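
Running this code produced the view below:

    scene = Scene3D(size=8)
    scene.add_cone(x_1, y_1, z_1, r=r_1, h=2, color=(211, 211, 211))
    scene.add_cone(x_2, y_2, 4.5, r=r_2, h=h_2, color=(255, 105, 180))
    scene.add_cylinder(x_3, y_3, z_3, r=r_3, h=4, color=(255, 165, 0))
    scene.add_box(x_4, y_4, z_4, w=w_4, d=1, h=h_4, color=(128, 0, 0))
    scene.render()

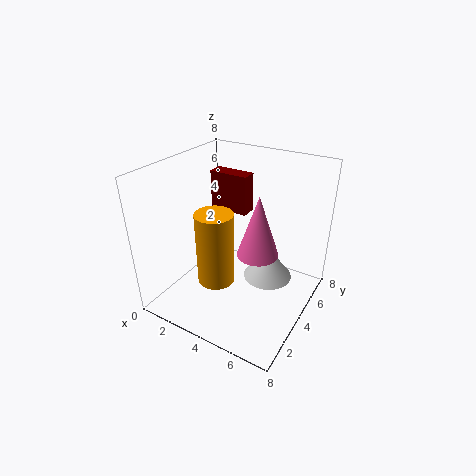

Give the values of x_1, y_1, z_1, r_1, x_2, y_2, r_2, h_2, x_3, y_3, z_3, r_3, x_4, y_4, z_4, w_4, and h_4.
x_1 = 5, y_1 = 6, z_1 = 0.5, r_1 = 1.5, x_2 = 6, y_2 = 2.5, r_2 = 1, h_2 = 3, x_3 = 3.5, y_3 = 2.5, z_3 = 2, r_3 = 1, x_4 = 0.5, y_4 = 6.5, z_4 = 4, w_4 = 2.5, h_4 = 2.5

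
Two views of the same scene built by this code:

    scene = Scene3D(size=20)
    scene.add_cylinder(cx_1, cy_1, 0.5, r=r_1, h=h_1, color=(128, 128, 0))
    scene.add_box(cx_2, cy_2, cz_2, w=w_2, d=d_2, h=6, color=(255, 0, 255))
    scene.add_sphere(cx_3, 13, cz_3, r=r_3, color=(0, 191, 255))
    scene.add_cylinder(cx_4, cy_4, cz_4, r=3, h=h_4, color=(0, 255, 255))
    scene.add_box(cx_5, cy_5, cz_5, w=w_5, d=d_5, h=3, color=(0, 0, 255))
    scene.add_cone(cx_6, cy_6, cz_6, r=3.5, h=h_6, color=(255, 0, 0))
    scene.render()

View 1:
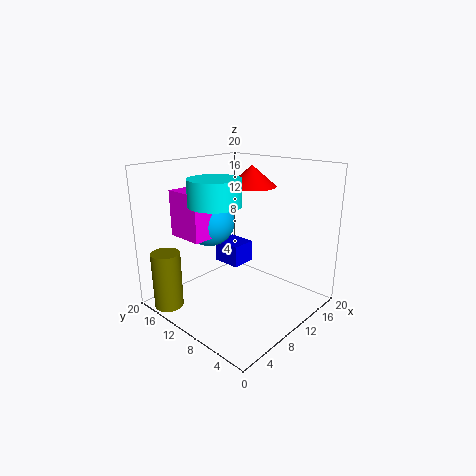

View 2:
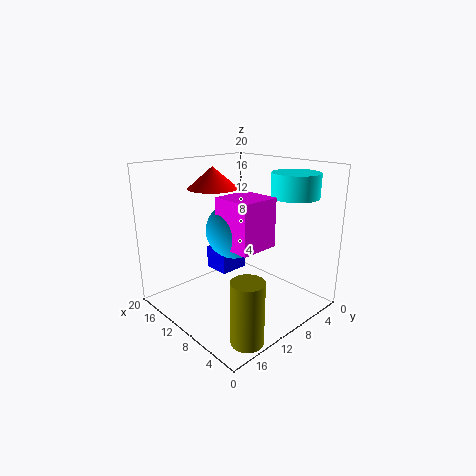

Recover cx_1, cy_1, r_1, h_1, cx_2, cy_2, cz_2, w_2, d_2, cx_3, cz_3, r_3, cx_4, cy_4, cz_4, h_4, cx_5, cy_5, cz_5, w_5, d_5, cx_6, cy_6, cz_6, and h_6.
cx_1 = 2
cy_1 = 16
r_1 = 2
h_1 = 8
cx_2 = 3
cy_2 = 10.5
cz_2 = 11
w_2 = 5
d_2 = 5
cx_3 = 7.5
cz_3 = 12.5
r_3 = 3.5
cx_4 = 3
cy_4 = 7
cz_4 = 16.5
h_4 = 3
cx_5 = 9
cy_5 = 9.5
cz_5 = 6
w_5 = 3.5
d_5 = 4
cx_6 = 14
cy_6 = 11
cz_6 = 16.5
h_6 = 3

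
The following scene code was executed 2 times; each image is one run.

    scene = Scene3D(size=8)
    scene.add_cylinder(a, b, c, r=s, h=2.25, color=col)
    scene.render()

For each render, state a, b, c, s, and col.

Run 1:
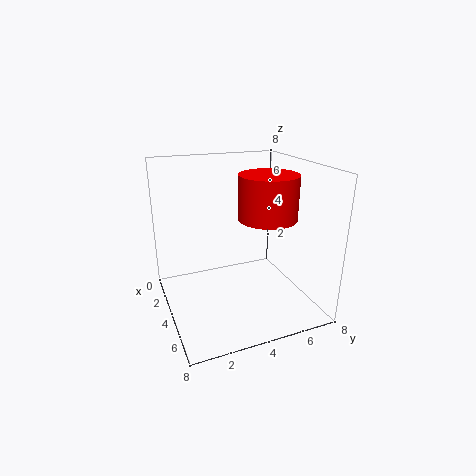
a = 5.5, b = 5, c = 5.5, s = 1.5, col = 'red'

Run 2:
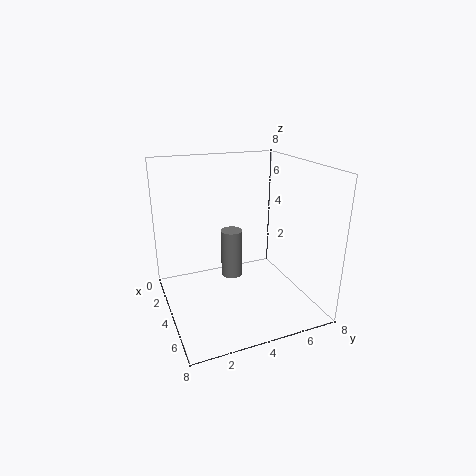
a = 6.25, b = 2.75, c = 3.25, s = 0.5, col = 'gray'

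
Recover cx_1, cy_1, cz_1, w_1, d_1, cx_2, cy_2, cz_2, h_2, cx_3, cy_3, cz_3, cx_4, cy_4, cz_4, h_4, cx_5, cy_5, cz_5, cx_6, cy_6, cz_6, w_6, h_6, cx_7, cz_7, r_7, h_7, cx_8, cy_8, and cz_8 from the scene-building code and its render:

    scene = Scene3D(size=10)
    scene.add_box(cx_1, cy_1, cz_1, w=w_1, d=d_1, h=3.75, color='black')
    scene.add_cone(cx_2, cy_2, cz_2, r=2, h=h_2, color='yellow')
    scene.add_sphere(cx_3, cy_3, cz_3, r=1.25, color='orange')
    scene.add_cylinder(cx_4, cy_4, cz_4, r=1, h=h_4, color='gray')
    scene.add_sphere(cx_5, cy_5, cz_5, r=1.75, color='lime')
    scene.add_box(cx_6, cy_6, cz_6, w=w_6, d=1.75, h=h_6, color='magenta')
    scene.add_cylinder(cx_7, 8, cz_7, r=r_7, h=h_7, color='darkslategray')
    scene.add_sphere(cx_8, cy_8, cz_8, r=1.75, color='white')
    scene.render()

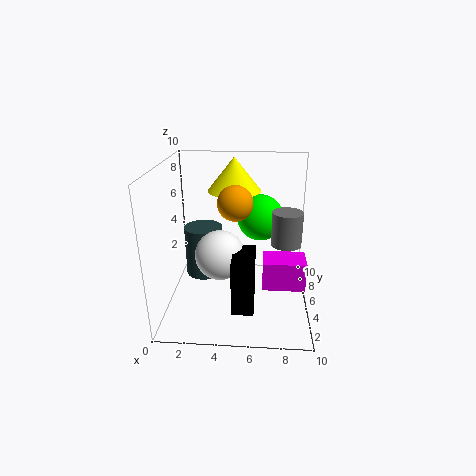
cx_1 = 4.75; cy_1 = 2; cz_1 = 0.75; w_1 = 1.5; d_1 = 3; cx_2 = 4.5; cy_2 = 8; cz_2 = 7.5; h_2 = 2.5; cx_3 = 4.75; cy_3 = 5.75; cz_3 = 7.25; cx_4 = 8.25; cy_4 = 4.25; cz_4 = 5; h_4 = 2.25; cx_5 = 6.5; cy_5 = 7.75; cz_5 = 5.5; cx_6 = 6.75; cy_6 = 1; cz_6 = 3.5; w_6 = 2.5; h_6 = 1.75; cx_7 = 2; cz_7 = 0.5; r_7 = 1.5; h_7 = 4; cx_8 = 3.75; cy_8 = 4.75; cz_8 = 3.75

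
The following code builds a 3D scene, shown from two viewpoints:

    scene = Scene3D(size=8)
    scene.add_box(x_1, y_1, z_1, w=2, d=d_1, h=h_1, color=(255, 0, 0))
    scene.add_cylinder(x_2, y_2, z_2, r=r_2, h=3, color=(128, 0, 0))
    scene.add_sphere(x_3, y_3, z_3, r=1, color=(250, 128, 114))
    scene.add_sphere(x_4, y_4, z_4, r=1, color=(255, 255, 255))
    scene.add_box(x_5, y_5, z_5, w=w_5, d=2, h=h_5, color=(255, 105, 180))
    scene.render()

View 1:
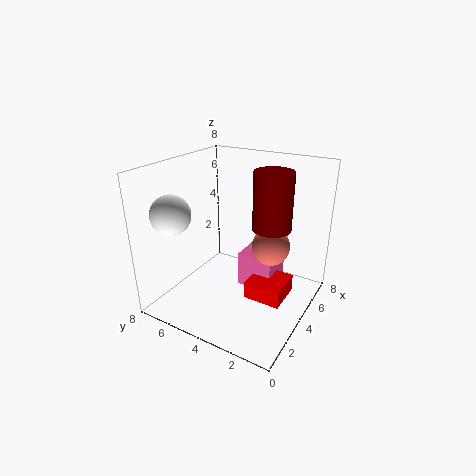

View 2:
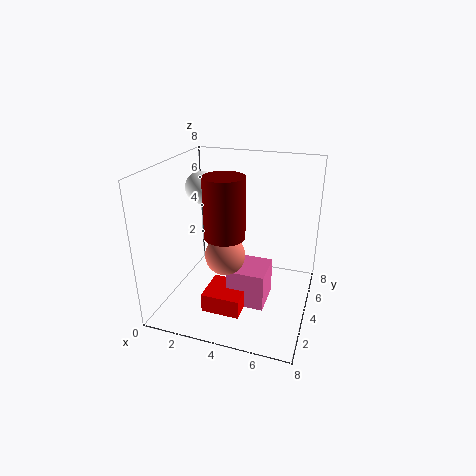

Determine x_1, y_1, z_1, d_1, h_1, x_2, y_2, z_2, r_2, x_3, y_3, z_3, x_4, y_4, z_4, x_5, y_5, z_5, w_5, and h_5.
x_1 = 3
y_1 = 1
z_1 = 1
d_1 = 2
h_1 = 1
x_2 = 4
y_2 = 2
z_2 = 5
r_2 = 1
x_3 = 4
y_3 = 2
z_3 = 4
x_4 = 1
y_4 = 6
z_4 = 6
x_5 = 4
y_5 = 2
z_5 = 1
w_5 = 2
h_5 = 2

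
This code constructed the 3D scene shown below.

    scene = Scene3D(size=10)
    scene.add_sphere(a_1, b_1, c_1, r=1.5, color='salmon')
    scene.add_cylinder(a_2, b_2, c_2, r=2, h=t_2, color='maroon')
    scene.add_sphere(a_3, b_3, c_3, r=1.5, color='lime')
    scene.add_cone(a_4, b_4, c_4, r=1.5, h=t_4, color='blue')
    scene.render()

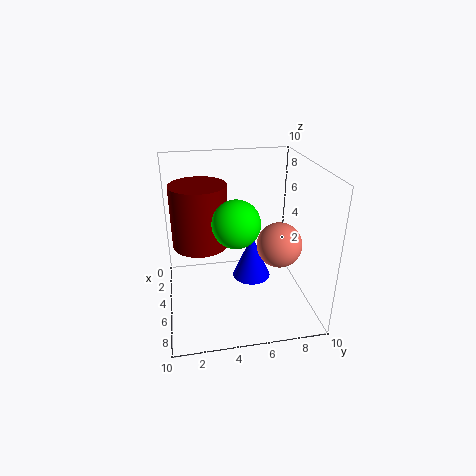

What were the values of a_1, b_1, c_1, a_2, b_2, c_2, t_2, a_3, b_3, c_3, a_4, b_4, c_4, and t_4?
a_1 = 6.5
b_1 = 7.5
c_1 = 5
a_2 = 3.5
b_2 = 2.5
c_2 = 4
t_2 = 4.5
a_3 = 7
b_3 = 4.5
c_3 = 7
a_4 = 3
b_4 = 6.5
c_4 = 0.5
t_4 = 3.5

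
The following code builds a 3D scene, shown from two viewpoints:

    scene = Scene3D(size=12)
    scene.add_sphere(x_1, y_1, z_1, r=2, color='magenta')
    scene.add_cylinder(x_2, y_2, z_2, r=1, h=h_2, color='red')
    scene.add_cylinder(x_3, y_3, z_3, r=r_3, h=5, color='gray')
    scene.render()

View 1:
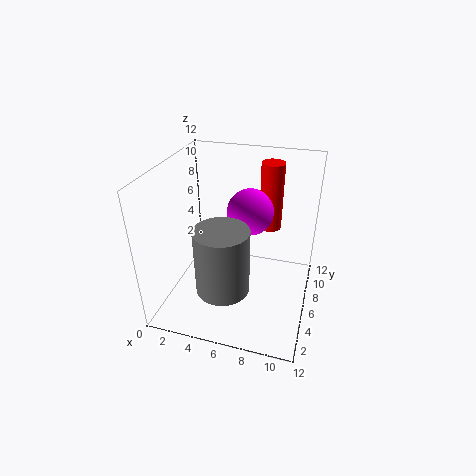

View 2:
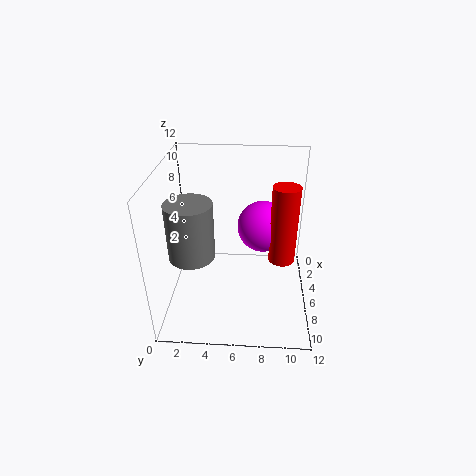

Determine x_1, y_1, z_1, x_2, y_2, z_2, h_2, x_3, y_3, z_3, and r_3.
x_1 = 6.5
y_1 = 8
z_1 = 7.5
x_2 = 8
y_2 = 9.5
z_2 = 5.5
h_2 = 6
x_3 = 6
y_3 = 2
z_3 = 4
r_3 = 2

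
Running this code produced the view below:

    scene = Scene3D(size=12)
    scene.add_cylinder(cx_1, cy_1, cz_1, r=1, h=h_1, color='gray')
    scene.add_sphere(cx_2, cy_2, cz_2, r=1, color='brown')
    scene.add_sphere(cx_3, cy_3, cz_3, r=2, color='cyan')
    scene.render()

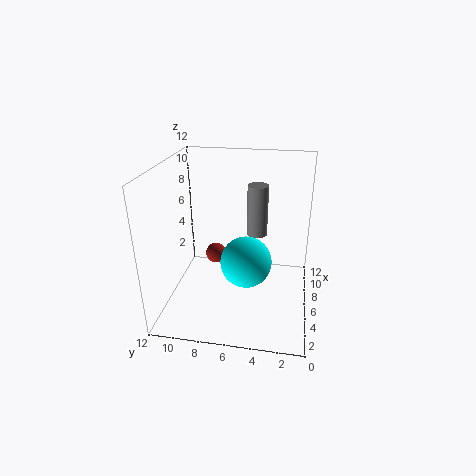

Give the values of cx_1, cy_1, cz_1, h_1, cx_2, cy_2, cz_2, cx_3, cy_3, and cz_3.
cx_1 = 11; cy_1 = 5; cz_1 = 4; h_1 = 5; cx_2 = 10; cy_2 = 9; cz_2 = 2; cx_3 = 4; cy_3 = 5; cz_3 = 5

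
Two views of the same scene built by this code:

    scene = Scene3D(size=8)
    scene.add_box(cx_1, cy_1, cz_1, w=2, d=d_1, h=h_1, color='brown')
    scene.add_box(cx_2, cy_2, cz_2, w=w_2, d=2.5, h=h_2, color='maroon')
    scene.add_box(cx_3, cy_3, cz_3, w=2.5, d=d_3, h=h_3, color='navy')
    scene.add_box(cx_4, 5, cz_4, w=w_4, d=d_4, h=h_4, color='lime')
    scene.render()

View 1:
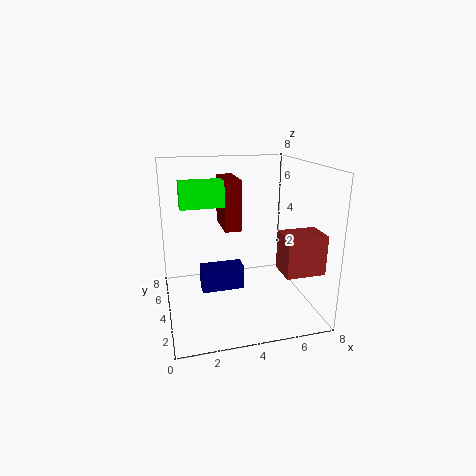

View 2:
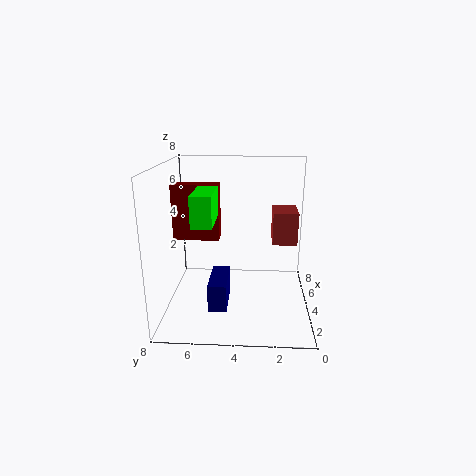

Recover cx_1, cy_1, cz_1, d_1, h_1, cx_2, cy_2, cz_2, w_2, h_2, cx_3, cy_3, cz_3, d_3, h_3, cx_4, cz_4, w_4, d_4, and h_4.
cx_1 = 5.5, cy_1 = 0.5, cz_1 = 3, d_1 = 1.5, h_1 = 2, cx_2 = 3.5, cy_2 = 5, cz_2 = 4, w_2 = 1, h_2 = 3, cx_3 = 2, cy_3 = 4.5, cz_3 = 0.5, d_3 = 1, h_3 = 1.5, cx_4 = 1, cz_4 = 5.5, w_4 = 2.5, d_4 = 1, h_4 = 1.5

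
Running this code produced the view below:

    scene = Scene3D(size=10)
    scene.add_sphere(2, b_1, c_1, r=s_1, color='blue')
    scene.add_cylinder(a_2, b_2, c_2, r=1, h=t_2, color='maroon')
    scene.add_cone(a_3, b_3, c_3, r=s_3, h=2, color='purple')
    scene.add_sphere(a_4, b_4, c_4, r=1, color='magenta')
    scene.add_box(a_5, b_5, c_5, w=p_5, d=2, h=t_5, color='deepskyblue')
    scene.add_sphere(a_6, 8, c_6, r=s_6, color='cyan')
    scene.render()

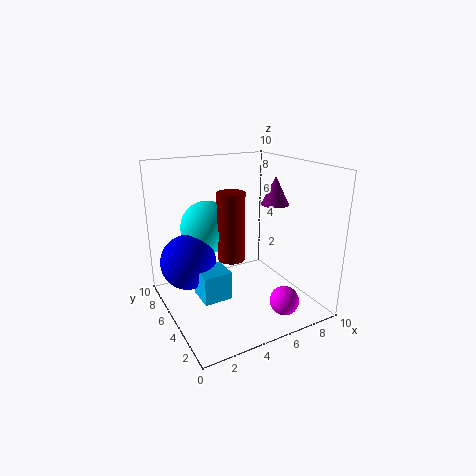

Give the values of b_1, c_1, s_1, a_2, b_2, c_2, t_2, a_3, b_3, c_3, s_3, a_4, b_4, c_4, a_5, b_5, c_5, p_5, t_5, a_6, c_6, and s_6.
b_1 = 7, c_1 = 3, s_1 = 2, a_2 = 5, b_2 = 6, c_2 = 3, t_2 = 5, a_3 = 8, b_3 = 5, c_3 = 7, s_3 = 1, a_4 = 7, b_4 = 2, c_4 = 1, a_5 = 2, b_5 = 4, c_5 = 1, p_5 = 2, t_5 = 2, a_6 = 4, c_6 = 5, s_6 = 2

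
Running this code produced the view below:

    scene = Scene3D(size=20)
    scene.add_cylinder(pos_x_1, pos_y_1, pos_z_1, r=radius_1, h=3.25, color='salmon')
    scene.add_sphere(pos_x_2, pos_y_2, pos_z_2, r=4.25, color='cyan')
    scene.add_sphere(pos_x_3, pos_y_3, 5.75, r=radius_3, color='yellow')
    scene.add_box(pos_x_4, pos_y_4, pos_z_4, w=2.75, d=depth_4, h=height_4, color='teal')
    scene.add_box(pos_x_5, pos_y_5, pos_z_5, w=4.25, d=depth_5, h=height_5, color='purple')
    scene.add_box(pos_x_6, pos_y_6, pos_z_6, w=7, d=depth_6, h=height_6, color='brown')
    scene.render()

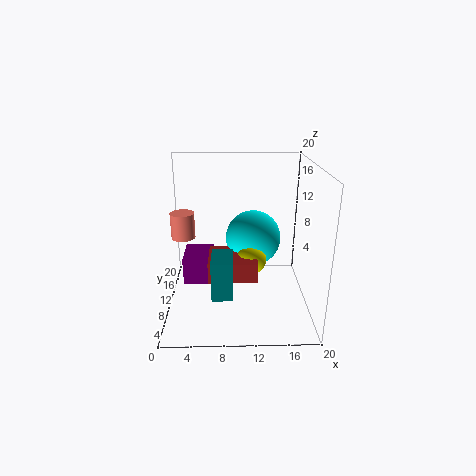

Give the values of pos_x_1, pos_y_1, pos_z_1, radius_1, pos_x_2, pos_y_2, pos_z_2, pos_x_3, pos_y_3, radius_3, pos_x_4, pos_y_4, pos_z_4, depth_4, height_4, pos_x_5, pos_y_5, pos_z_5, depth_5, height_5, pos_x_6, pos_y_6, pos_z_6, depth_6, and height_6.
pos_x_1 = 3
pos_y_1 = 7
pos_z_1 = 11.5
radius_1 = 1.5
pos_x_2 = 12.5
pos_y_2 = 15.25
pos_z_2 = 7.75
pos_x_3 = 12
pos_y_3 = 11.75
radius_3 = 2.25
pos_x_4 = 6.5
pos_y_4 = 3.25
pos_z_4 = 4.25
depth_4 = 4.25
height_4 = 5.25
pos_x_5 = 2
pos_y_5 = 10.25
pos_z_5 = 2.5
depth_5 = 5.5
height_5 = 4
pos_x_6 = 5.75
pos_y_6 = 8.25
pos_z_6 = 3.75
depth_6 = 6.25
height_6 = 3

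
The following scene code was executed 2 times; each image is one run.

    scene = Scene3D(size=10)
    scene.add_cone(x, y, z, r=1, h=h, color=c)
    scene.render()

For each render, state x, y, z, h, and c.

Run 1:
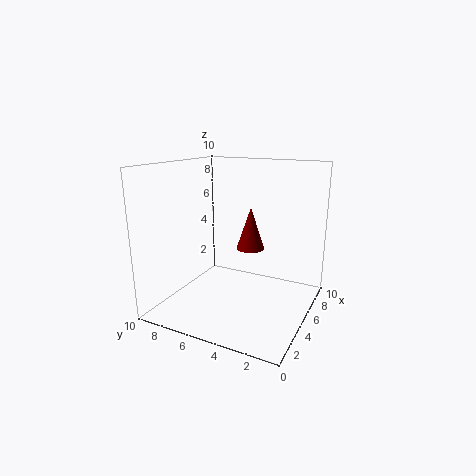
x = 6; y = 4.5; z = 4; h = 3; c = 'maroon'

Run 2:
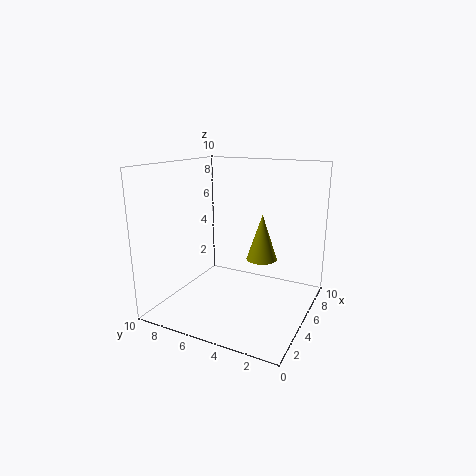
x = 4.5; y = 3; z = 4; h = 3; c = 'olive'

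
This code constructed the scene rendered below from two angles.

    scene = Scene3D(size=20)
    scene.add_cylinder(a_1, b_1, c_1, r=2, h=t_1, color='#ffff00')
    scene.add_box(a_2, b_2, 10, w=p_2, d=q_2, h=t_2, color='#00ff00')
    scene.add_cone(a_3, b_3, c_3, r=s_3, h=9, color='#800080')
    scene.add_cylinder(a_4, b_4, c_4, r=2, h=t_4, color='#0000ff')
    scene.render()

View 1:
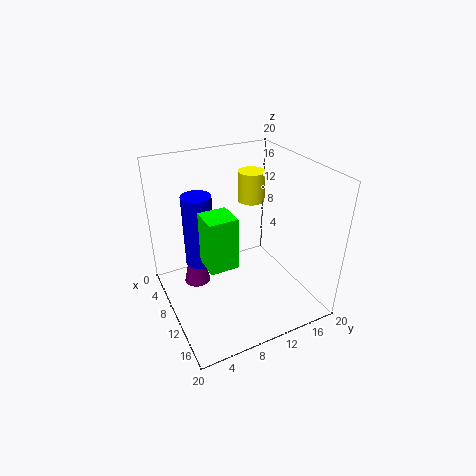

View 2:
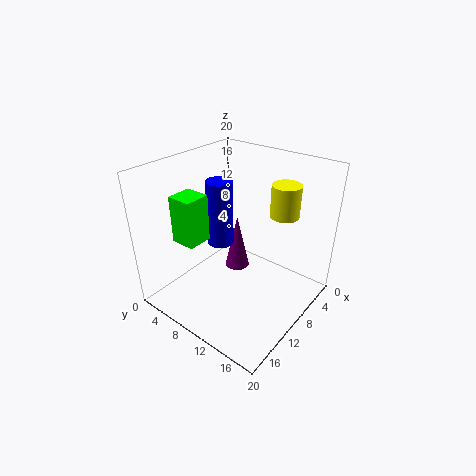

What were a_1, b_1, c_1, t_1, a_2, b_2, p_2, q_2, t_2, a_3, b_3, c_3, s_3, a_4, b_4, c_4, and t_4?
a_1 = 5.5; b_1 = 14.5; c_1 = 13; t_1 = 4.5; a_2 = 12.5; b_2 = 3.5; p_2 = 3.5; q_2 = 3.5; t_2 = 6.5; a_3 = 4.5; b_3 = 5.5; c_3 = 0.5; s_3 = 2; a_4 = 8; b_4 = 5; c_4 = 6.5; t_4 = 10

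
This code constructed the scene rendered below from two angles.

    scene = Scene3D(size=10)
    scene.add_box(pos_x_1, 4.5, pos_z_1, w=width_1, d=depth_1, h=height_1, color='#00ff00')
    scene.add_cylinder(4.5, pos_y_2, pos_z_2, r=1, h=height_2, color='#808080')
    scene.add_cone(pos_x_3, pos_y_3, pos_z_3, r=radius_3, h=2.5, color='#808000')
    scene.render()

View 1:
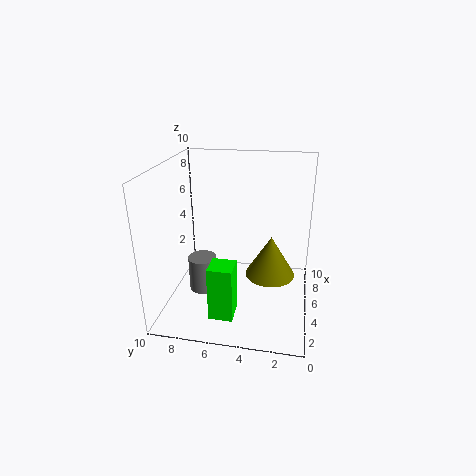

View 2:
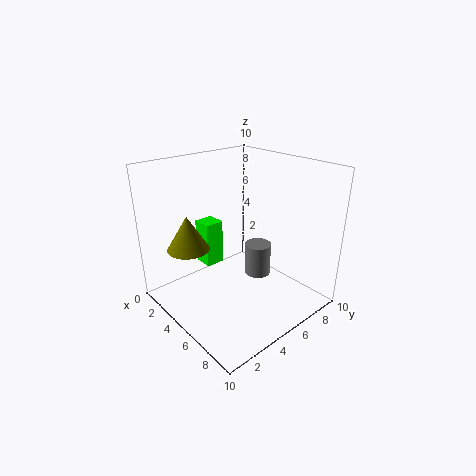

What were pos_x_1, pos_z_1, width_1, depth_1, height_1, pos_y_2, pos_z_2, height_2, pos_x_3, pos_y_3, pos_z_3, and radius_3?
pos_x_1 = 0.5; pos_z_1 = 1.5; width_1 = 1.5; depth_1 = 1.5; height_1 = 3.5; pos_y_2 = 7.5; pos_z_2 = 1; height_2 = 2.5; pos_x_3 = 2.5; pos_y_3 = 2.5; pos_z_3 = 4; radius_3 = 1.5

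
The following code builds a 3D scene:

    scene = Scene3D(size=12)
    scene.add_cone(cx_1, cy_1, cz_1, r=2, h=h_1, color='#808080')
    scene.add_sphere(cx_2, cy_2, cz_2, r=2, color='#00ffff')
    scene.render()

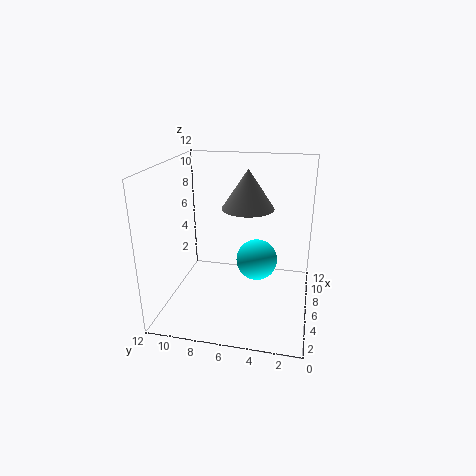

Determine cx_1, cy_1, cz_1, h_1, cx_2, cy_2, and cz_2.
cx_1 = 5
cy_1 = 5
cz_1 = 9
h_1 = 3
cx_2 = 10
cy_2 = 5
cz_2 = 2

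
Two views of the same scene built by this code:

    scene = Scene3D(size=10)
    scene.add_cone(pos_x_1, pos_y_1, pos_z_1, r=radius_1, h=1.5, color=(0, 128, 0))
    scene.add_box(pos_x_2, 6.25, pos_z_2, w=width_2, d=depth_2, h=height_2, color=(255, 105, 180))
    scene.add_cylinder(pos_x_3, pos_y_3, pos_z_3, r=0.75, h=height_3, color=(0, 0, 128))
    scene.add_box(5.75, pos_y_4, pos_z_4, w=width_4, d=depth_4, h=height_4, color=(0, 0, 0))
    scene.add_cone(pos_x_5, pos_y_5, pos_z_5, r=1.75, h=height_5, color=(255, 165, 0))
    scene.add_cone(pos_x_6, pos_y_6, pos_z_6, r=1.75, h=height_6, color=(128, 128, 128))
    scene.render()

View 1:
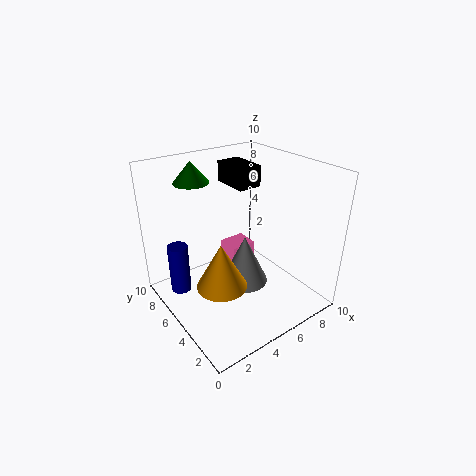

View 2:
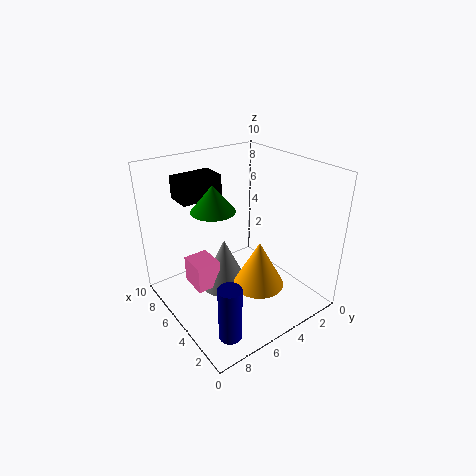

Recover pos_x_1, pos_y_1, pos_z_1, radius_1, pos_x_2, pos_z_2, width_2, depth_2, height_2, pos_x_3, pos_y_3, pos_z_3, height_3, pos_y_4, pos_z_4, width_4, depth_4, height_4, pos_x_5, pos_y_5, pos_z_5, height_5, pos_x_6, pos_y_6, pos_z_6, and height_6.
pos_x_1 = 3.25; pos_y_1 = 8; pos_z_1 = 8.5; radius_1 = 1.25; pos_x_2 = 5.5; pos_z_2 = 1.25; width_2 = 2; depth_2 = 1.75; height_2 = 2; pos_x_3 = 1.75; pos_y_3 = 8; pos_z_3 = 0.25; height_3 = 3.75; pos_y_4 = 5.75; pos_z_4 = 8; width_4 = 1.75; depth_4 = 2.75; height_4 = 1.5; pos_x_5 = 3.25; pos_y_5 = 4.5; pos_z_5 = 2; height_5 = 3.25; pos_x_6 = 6; pos_y_6 = 5.5; pos_z_6 = 0.75; height_6 = 3.75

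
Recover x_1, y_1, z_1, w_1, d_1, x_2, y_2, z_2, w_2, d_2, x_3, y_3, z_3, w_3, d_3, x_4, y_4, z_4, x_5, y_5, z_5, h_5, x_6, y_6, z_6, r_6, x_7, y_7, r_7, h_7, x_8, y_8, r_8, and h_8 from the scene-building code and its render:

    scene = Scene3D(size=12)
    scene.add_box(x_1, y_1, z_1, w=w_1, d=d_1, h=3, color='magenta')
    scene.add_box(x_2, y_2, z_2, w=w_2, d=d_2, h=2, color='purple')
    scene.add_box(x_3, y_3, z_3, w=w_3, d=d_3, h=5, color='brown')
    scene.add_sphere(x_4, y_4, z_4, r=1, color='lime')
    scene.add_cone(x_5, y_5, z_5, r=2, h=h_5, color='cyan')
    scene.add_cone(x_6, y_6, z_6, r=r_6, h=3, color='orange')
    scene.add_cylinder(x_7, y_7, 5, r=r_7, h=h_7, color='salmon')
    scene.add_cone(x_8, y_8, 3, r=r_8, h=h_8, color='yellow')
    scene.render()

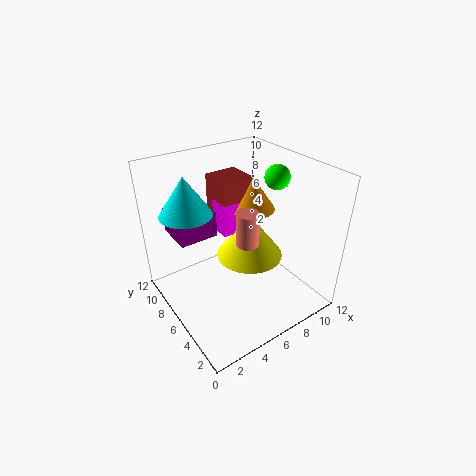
x_1 = 6, y_1 = 8, z_1 = 5, w_1 = 3, d_1 = 2, x_2 = 1, y_2 = 6, z_2 = 7, w_2 = 3, d_2 = 3, x_3 = 6, y_3 = 8, z_3 = 5, w_3 = 3, d_3 = 3, x_4 = 9, y_4 = 5, z_4 = 11, x_5 = 2, y_5 = 7, z_5 = 9, h_5 = 3, x_6 = 9, y_6 = 8, z_6 = 7, r_6 = 2, x_7 = 7, y_7 = 6, r_7 = 1, h_7 = 3, x_8 = 8, y_8 = 7, r_8 = 3, h_8 = 4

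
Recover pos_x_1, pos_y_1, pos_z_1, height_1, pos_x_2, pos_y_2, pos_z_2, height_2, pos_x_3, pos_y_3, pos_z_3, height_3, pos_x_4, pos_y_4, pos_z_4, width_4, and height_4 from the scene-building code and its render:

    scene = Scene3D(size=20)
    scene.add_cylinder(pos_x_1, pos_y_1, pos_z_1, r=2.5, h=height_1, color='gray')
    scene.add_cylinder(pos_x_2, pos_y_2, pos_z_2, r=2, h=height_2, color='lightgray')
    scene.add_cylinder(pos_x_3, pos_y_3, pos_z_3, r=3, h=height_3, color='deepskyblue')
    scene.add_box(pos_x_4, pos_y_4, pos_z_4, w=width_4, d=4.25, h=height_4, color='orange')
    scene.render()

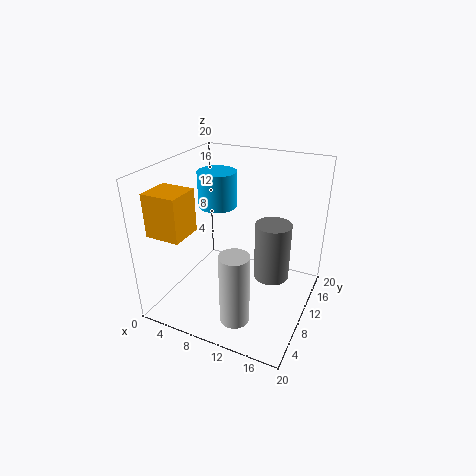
pos_x_1 = 14.5, pos_y_1 = 11.75, pos_z_1 = 4, height_1 = 8.25, pos_x_2 = 12, pos_y_2 = 4.75, pos_z_2 = 0.5, height_2 = 10, pos_x_3 = 4, pos_y_3 = 15.25, pos_z_3 = 11.75, height_3 = 5.5, pos_x_4 = 2, pos_y_4 = 1, pos_z_4 = 12.75, width_4 = 4.5, height_4 = 5.5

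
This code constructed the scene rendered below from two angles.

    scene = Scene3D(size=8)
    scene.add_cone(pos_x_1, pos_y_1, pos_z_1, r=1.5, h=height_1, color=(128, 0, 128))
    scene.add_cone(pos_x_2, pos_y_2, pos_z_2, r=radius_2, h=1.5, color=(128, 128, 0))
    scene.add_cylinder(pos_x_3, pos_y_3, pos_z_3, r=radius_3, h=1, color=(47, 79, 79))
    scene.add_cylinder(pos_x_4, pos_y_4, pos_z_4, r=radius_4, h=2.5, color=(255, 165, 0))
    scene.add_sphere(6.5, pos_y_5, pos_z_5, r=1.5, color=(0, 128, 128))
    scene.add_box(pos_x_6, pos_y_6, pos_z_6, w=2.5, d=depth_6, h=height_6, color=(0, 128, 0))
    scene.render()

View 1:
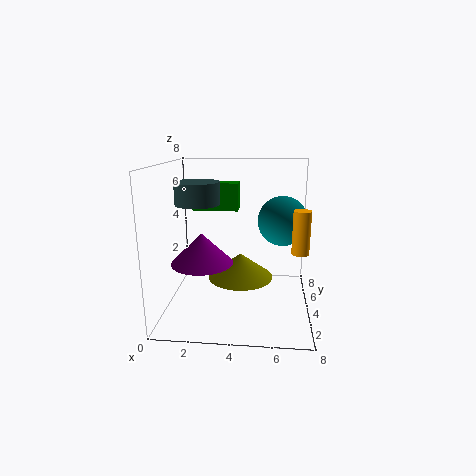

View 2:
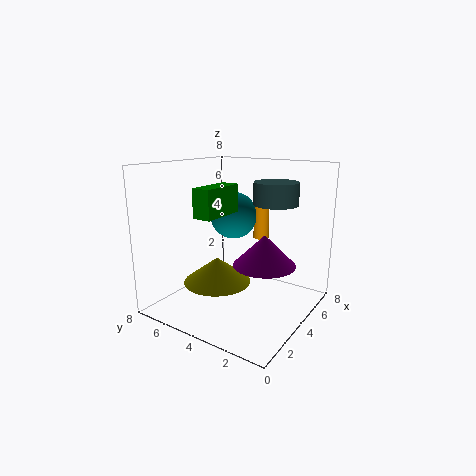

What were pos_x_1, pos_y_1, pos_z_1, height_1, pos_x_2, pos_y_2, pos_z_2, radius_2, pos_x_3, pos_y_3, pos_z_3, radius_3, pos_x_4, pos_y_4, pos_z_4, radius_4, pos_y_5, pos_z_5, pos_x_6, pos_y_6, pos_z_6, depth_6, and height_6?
pos_x_1 = 2.5
pos_y_1 = 1.5
pos_z_1 = 3.5
height_1 = 1.5
pos_x_2 = 4
pos_y_2 = 5.5
pos_z_2 = 1
radius_2 = 2
pos_x_3 = 2.5
pos_y_3 = 1
pos_z_3 = 6.5
radius_3 = 1
pos_x_4 = 7.5
pos_y_4 = 4.5
pos_z_4 = 3
radius_4 = 0.5
pos_y_5 = 6
pos_z_5 = 4.5
pos_x_6 = 1.5
pos_y_6 = 4
pos_z_6 = 5.5
depth_6 = 1
height_6 = 1.5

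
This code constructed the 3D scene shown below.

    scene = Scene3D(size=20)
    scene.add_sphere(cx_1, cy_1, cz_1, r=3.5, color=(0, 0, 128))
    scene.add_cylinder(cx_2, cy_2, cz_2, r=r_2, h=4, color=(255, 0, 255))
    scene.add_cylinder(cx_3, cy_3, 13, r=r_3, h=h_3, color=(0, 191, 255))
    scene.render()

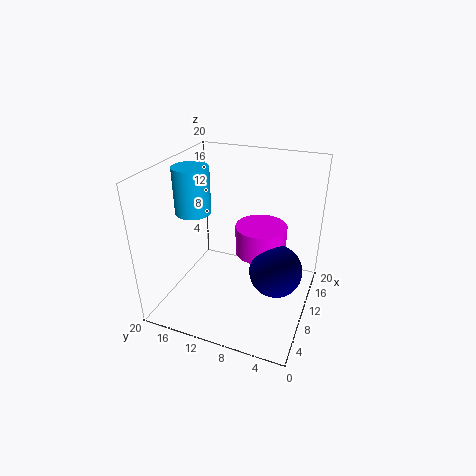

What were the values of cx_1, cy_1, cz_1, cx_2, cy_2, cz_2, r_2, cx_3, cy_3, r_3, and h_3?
cx_1 = 8.5; cy_1 = 4; cz_1 = 7; cx_2 = 11; cy_2 = 7; cz_2 = 8; r_2 = 3.5; cx_3 = 9.5; cy_3 = 16.5; r_3 = 2.5; h_3 = 6.5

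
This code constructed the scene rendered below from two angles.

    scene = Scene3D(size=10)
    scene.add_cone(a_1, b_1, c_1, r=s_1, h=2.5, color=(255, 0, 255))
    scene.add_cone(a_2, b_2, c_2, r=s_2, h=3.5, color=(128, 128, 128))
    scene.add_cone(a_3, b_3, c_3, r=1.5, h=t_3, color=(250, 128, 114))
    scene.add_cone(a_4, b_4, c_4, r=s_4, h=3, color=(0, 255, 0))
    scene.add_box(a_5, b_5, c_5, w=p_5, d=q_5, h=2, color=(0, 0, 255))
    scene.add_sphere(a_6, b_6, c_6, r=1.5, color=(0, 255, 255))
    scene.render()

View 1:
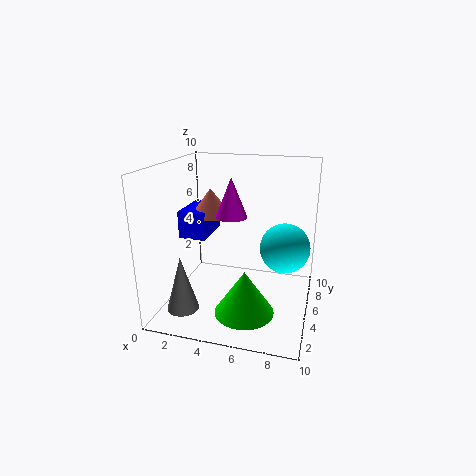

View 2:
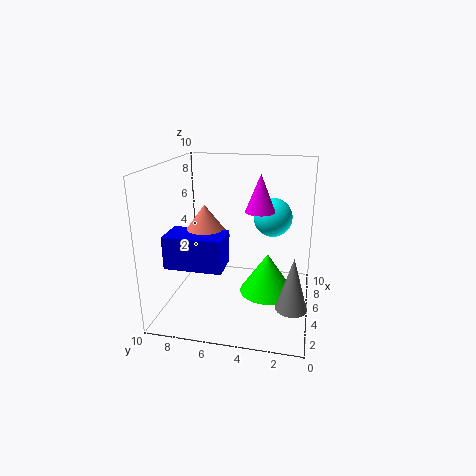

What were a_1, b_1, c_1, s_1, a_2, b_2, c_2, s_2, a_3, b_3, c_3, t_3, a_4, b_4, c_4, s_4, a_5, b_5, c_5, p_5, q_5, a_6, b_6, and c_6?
a_1 = 5
b_1 = 3.5
c_1 = 7
s_1 = 1
a_2 = 2.5
b_2 = 1
c_2 = 1.5
s_2 = 1
a_3 = 2.5
b_3 = 6.5
c_3 = 6
t_3 = 2
a_4 = 6
b_4 = 3
c_4 = 0.5
s_4 = 2
a_5 = 0.5
b_5 = 5
c_5 = 4.5
p_5 = 2
q_5 = 3.5
a_6 = 8.5
b_6 = 3
c_6 = 5.5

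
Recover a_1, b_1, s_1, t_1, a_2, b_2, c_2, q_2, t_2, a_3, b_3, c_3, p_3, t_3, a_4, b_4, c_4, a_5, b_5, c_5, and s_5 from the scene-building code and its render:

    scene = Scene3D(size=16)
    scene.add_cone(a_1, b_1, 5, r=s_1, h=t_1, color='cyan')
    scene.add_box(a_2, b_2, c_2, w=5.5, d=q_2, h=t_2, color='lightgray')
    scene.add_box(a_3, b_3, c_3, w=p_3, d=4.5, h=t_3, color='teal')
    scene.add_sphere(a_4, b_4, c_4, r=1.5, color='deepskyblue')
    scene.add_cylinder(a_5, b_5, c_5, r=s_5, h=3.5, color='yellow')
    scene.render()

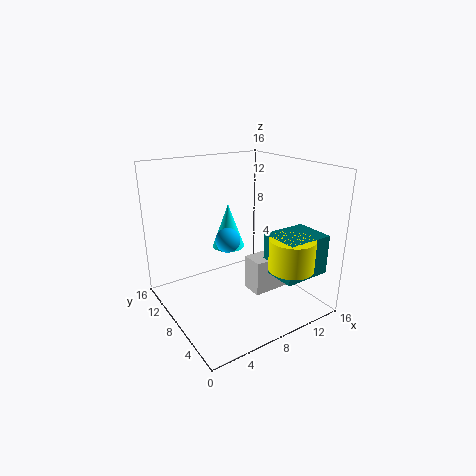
a_1 = 9.5, b_1 = 12.5, s_1 = 2, t_1 = 5.5, a_2 = 9, b_2 = 5.5, c_2 = 1.5, q_2 = 2.5, t_2 = 4, a_3 = 10.5, b_3 = 2, c_3 = 4, p_3 = 5.5, t_3 = 4.5, a_4 = 8.5, b_4 = 11, c_4 = 6.5, a_5 = 12, b_5 = 3.5, c_5 = 5, s_5 = 2.5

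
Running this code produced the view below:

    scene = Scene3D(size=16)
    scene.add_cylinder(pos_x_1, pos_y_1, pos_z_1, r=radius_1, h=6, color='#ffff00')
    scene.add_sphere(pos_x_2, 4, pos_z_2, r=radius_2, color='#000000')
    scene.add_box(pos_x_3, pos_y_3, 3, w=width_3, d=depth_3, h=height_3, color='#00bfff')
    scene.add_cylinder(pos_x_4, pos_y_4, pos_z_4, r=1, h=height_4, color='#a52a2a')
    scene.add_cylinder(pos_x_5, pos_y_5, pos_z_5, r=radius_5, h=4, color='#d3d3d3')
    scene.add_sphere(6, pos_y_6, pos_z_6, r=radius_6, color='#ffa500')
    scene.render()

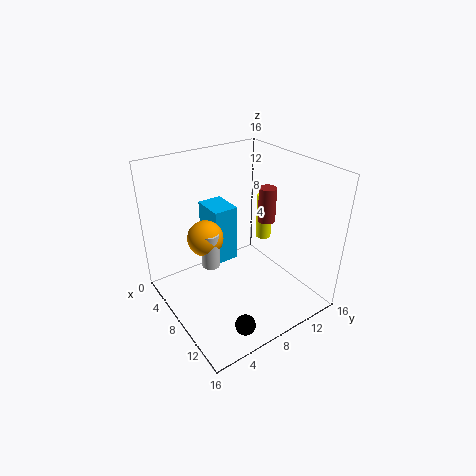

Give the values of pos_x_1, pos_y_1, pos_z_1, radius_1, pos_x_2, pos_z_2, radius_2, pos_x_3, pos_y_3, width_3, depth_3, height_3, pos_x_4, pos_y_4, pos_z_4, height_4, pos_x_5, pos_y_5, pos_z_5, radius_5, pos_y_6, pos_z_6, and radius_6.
pos_x_1 = 4, pos_y_1 = 15, pos_z_1 = 4, radius_1 = 1, pos_x_2 = 15, pos_z_2 = 3, radius_2 = 1, pos_x_3 = 1, pos_y_3 = 7, width_3 = 4, depth_3 = 3, height_3 = 7, pos_x_4 = 8, pos_y_4 = 12, pos_z_4 = 9, height_4 = 4, pos_x_5 = 7, pos_y_5 = 5, pos_z_5 = 5, radius_5 = 1, pos_y_6 = 5, pos_z_6 = 8, radius_6 = 2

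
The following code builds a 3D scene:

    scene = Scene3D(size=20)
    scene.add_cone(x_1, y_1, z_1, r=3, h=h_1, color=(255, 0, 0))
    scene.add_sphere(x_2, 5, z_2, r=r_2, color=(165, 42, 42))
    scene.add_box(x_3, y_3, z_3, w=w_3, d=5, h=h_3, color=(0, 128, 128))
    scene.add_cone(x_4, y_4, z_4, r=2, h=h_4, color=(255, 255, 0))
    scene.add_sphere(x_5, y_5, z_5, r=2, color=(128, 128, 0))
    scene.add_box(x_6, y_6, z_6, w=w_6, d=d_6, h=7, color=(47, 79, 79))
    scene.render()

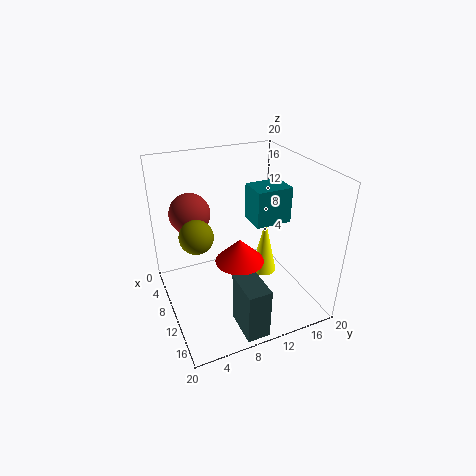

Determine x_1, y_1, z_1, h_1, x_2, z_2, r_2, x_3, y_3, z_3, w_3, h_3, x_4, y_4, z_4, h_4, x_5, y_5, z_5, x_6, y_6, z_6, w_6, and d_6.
x_1 = 15; y_1 = 8; z_1 = 10; h_1 = 3; x_2 = 4; z_2 = 12; r_2 = 3; x_3 = 8; y_3 = 12; z_3 = 12; w_3 = 4; h_3 = 5; x_4 = 7; y_4 = 16; z_4 = 1; h_4 = 9; x_5 = 14; y_5 = 3; z_5 = 14; x_6 = 15; y_6 = 7; z_6 = 1; w_6 = 5; d_6 = 3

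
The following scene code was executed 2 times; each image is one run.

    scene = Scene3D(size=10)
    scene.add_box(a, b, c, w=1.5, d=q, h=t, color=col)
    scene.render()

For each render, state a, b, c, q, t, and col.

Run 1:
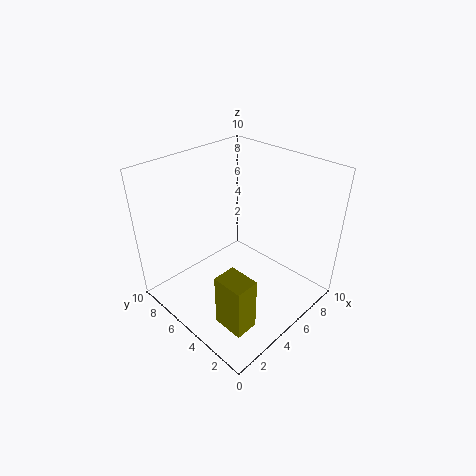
a = 1
b = 1
c = 1.5
q = 2
t = 3.5
col = 'olive'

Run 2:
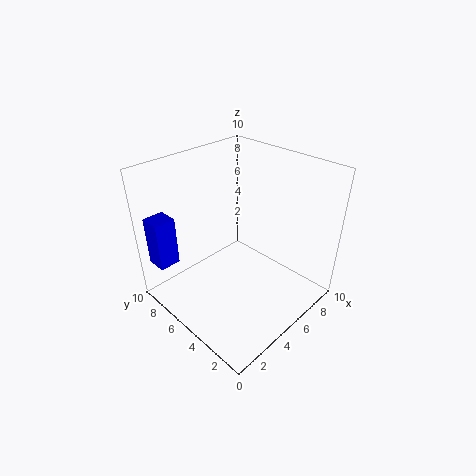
a = 0.5
b = 8
c = 3
q = 1.5
t = 3.5
col = 'blue'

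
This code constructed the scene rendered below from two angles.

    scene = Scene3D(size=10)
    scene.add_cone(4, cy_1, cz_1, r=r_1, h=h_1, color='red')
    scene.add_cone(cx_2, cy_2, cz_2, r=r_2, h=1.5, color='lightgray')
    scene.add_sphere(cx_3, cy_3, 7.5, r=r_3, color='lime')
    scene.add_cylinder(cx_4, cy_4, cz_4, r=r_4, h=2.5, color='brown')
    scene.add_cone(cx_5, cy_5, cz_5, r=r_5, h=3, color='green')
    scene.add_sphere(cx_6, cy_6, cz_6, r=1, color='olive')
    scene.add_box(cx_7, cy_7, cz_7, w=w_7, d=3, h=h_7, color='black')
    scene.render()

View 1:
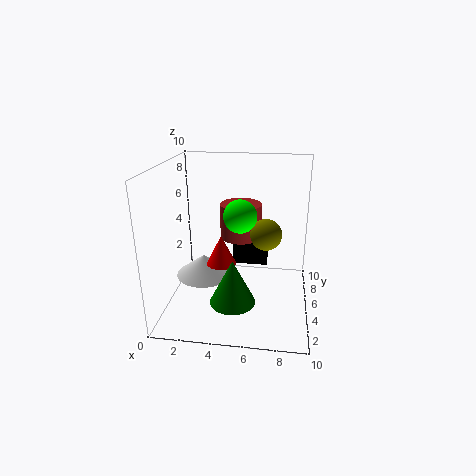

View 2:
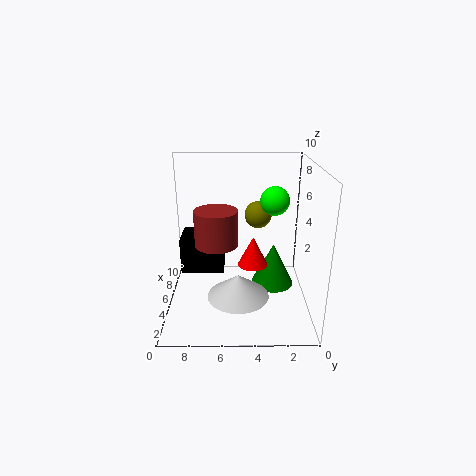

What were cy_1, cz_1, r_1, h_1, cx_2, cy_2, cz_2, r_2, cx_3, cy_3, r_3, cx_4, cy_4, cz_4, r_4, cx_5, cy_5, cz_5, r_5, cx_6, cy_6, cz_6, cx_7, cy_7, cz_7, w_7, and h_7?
cy_1 = 4
cz_1 = 3.5
r_1 = 1
h_1 = 2
cx_2 = 2.5
cy_2 = 5
cz_2 = 2
r_2 = 2
cx_3 = 5.5
cy_3 = 2.5
r_3 = 1
cx_4 = 5
cy_4 = 6.5
cz_4 = 4.5
r_4 = 1.5
cx_5 = 5
cy_5 = 2.5
cz_5 = 1.5
r_5 = 1.5
cx_6 = 7
cy_6 = 3.5
cz_6 = 6
cx_7 = 4.5
cy_7 = 6
cz_7 = 2.5
w_7 = 2.5
h_7 = 2.5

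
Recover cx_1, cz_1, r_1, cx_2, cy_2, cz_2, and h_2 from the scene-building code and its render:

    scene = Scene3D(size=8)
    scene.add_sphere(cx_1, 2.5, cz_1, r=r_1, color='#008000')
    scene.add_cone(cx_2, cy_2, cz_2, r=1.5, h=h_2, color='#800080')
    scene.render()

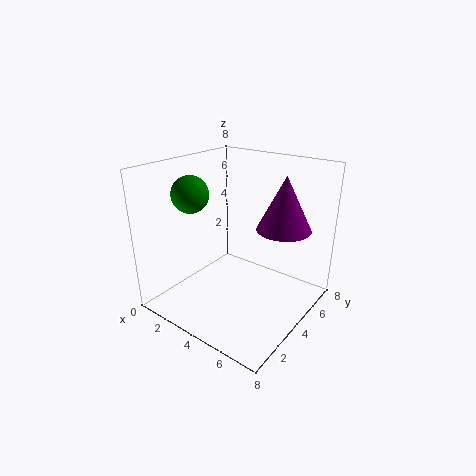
cx_1 = 2, cz_1 = 6.5, r_1 = 1, cx_2 = 6, cy_2 = 5.5, cz_2 = 4.5, h_2 = 3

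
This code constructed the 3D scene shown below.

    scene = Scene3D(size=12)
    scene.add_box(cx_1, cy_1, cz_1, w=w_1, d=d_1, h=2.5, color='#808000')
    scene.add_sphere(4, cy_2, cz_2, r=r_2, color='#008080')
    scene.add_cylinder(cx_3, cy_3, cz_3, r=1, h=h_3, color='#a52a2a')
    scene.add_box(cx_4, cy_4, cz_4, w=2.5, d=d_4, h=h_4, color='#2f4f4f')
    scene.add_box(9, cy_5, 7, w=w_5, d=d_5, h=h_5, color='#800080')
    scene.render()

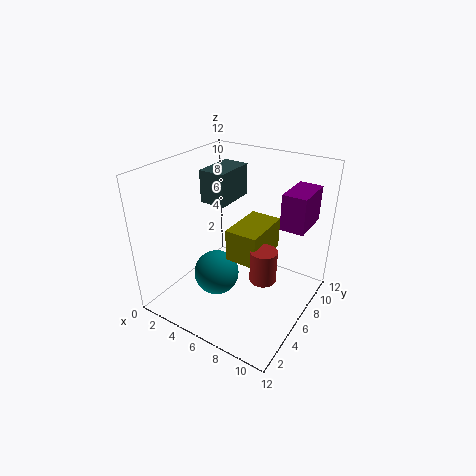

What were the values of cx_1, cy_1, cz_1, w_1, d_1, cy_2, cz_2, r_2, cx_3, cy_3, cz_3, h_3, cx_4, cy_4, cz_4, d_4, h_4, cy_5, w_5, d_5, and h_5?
cx_1 = 6.5
cy_1 = 3.5
cz_1 = 5.5
w_1 = 2.5
d_1 = 4
cy_2 = 5.5
cz_2 = 2
r_2 = 2
cx_3 = 9.5
cy_3 = 4
cz_3 = 4.5
h_3 = 2.5
cx_4 = 1
cy_4 = 7.5
cz_4 = 7.5
d_4 = 4
h_4 = 3
cy_5 = 7.5
w_5 = 2
d_5 = 3.5
h_5 = 3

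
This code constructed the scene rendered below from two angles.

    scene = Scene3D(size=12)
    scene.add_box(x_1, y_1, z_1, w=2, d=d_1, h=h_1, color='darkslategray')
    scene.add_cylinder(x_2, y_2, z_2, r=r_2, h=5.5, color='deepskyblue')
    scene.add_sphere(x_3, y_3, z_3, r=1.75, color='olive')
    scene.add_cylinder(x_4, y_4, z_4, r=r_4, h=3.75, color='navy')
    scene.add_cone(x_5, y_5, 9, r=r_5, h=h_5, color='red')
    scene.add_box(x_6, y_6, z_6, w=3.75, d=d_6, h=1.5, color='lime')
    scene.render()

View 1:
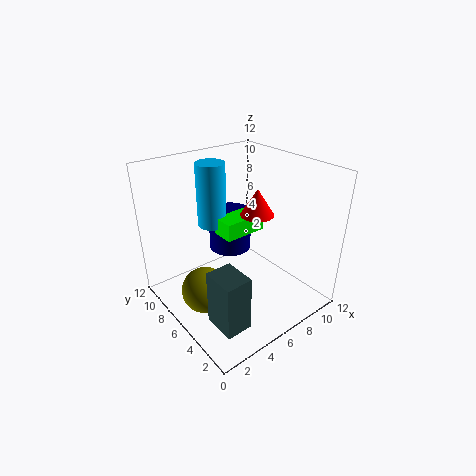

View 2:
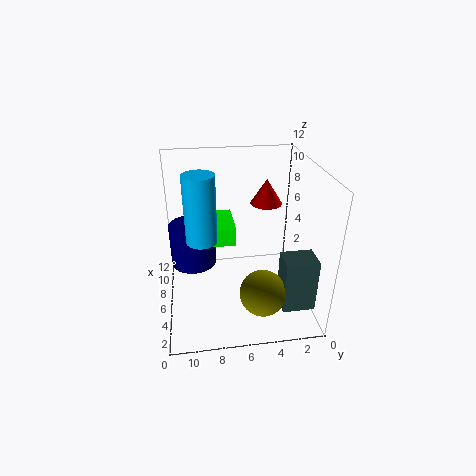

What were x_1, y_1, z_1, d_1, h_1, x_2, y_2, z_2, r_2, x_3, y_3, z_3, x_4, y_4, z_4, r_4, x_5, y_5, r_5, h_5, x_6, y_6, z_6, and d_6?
x_1 = 1
y_1 = 0.75
z_1 = 2
d_1 = 2.5
h_1 = 4.25
x_2 = 5.5
y_2 = 9
z_2 = 6.25
r_2 = 1.25
x_3 = 1.75
y_3 = 4.75
z_3 = 3.5
x_4 = 8
y_4 = 9.75
z_4 = 2.75
r_4 = 2
x_5 = 6
y_5 = 3.75
r_5 = 1.25
h_5 = 2
x_6 = 5.25
y_6 = 6.25
z_6 = 5.75
d_6 = 2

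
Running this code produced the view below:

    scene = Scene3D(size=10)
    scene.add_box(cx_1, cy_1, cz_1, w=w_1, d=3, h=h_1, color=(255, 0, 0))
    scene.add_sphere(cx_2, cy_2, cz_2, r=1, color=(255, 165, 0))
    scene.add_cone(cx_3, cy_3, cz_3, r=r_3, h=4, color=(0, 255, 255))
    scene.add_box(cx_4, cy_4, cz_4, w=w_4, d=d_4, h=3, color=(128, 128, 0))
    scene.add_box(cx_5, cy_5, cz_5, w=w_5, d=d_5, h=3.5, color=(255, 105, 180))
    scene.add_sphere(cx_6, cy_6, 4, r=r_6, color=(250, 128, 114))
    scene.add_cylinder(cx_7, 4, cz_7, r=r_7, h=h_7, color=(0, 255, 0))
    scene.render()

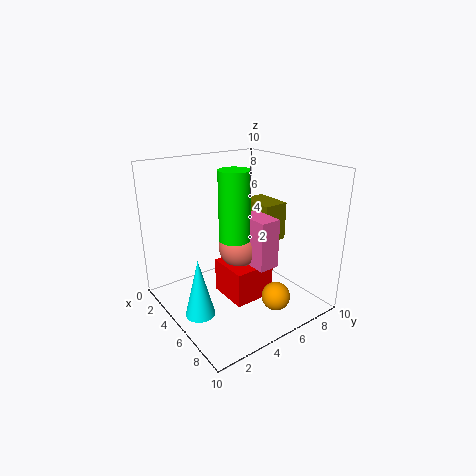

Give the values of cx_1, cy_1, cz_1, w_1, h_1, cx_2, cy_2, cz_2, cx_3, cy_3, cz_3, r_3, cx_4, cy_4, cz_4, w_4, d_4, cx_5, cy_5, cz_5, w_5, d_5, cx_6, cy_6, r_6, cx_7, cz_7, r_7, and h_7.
cx_1 = 3.5; cy_1 = 4; cz_1 = 0.5; w_1 = 3; h_1 = 2.5; cx_2 = 7.5; cy_2 = 6.5; cz_2 = 1; cx_3 = 5.5; cy_3 = 1.5; cz_3 = 0.5; r_3 = 1; cx_4 = 1.5; cy_4 = 8; cz_4 = 3.5; w_4 = 3; d_4 = 2; cx_5 = 4.5; cy_5 = 5.5; cz_5 = 3; w_5 = 2.5; d_5 = 1.5; cx_6 = 4.5; cy_6 = 5.5; r_6 = 1.5; cx_7 = 6; cz_7 = 5.5; r_7 = 1; h_7 = 4.5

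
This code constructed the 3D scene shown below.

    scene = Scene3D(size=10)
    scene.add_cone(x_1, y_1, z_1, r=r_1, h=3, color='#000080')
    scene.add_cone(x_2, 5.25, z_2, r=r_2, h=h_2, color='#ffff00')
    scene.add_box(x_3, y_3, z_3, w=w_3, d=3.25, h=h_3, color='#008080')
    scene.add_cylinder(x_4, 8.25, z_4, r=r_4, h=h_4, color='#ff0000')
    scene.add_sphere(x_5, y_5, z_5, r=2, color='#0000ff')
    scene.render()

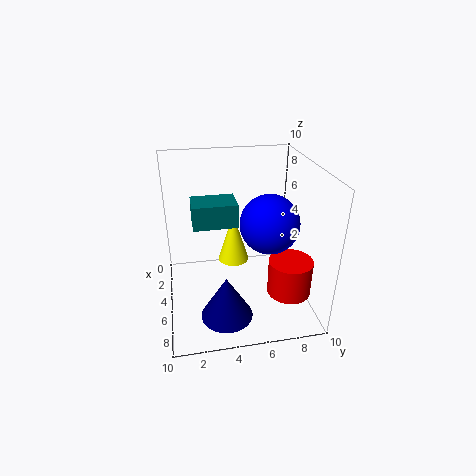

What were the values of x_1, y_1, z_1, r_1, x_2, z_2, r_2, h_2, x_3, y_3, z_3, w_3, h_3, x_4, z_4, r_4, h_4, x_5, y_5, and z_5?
x_1 = 7.5, y_1 = 3.75, z_1 = 0.5, r_1 = 1.75, x_2 = 1.75, z_2 = 1.25, r_2 = 1.25, h_2 = 4, x_3 = 1.75, y_3 = 2, z_3 = 5.25, w_3 = 2.25, h_3 = 1.75, x_4 = 7, z_4 = 1.5, r_4 = 1.5, h_4 = 2.5, x_5 = 5.75, y_5 = 7, z_5 = 6.25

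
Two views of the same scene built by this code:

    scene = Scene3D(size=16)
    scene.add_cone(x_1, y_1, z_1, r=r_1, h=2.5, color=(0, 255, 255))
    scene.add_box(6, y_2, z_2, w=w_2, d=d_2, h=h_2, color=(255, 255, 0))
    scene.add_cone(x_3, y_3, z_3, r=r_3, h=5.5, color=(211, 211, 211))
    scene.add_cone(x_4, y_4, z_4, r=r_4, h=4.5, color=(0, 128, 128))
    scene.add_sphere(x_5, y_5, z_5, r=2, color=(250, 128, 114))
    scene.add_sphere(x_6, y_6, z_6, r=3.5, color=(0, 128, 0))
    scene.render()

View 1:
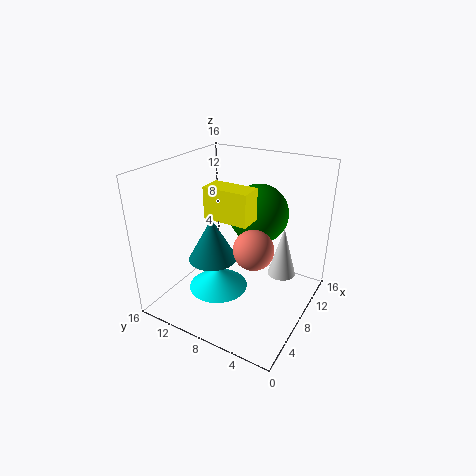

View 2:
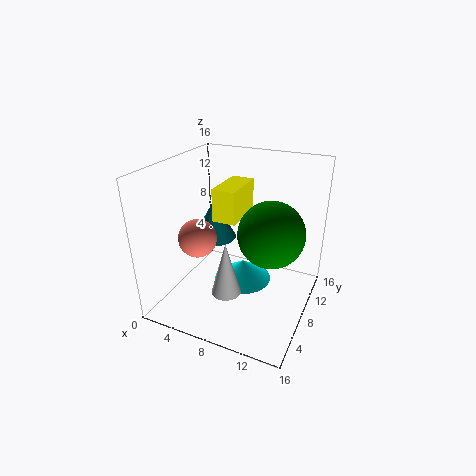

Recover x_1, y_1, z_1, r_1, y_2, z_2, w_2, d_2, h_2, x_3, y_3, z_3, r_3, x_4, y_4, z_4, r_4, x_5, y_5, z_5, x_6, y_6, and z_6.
x_1 = 7.5
y_1 = 10.5
z_1 = 1
r_1 = 3.5
y_2 = 6
z_2 = 10.5
w_2 = 2.5
d_2 = 5
h_2 = 3.5
x_3 = 9
y_3 = 3
z_3 = 4.5
r_3 = 1.5
x_4 = 4.5
y_4 = 9
z_4 = 7
r_4 = 2.5
x_5 = 5
y_5 = 4.5
z_5 = 9
x_6 = 12
y_6 = 7.5
z_6 = 9.5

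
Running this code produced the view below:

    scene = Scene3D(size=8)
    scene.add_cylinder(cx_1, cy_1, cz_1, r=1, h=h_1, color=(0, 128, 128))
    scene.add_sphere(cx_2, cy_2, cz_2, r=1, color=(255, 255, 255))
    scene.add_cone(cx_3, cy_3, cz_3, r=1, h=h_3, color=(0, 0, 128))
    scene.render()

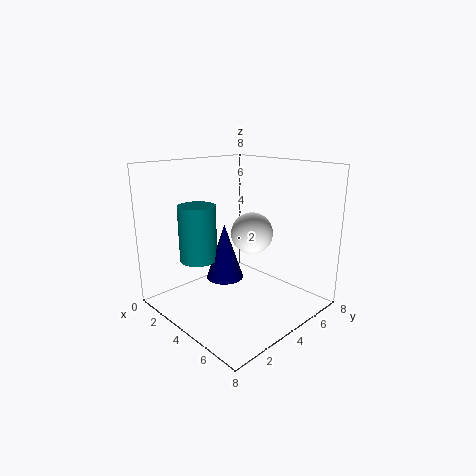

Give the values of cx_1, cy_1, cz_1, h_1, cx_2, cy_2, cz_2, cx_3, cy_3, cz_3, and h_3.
cx_1 = 3
cy_1 = 2
cz_1 = 3
h_1 = 3
cx_2 = 6
cy_2 = 3
cz_2 = 5
cx_3 = 4
cy_3 = 3
cz_3 = 2
h_3 = 3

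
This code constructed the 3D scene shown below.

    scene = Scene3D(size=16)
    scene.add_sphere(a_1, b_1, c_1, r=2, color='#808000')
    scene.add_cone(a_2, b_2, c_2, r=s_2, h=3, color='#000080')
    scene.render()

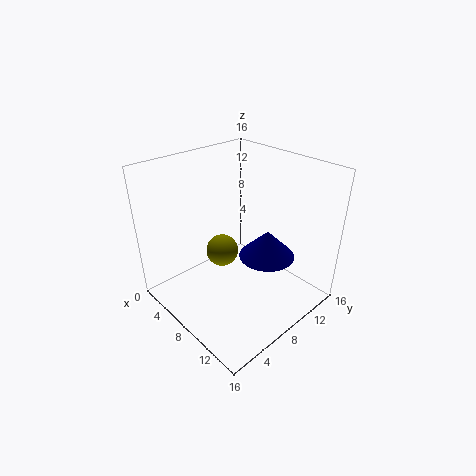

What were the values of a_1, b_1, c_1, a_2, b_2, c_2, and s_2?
a_1 = 4; b_1 = 9; c_1 = 4; a_2 = 11; b_2 = 9.5; c_2 = 6.5; s_2 = 3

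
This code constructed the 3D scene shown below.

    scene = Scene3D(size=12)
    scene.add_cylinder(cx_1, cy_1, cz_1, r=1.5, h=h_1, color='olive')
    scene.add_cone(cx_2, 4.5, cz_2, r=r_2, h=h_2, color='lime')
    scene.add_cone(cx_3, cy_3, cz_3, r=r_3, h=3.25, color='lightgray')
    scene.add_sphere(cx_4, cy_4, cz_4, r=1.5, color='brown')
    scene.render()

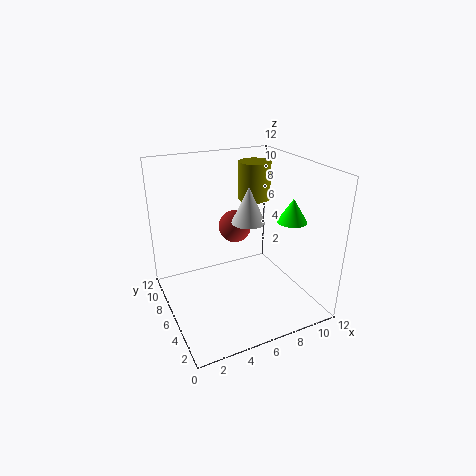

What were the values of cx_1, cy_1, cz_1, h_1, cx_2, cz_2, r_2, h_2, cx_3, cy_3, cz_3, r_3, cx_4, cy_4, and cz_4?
cx_1 = 9.5
cy_1 = 9.75
cz_1 = 7.75
h_1 = 3.5
cx_2 = 10.25
cz_2 = 7.25
r_2 = 1.25
h_2 = 2
cx_3 = 7.75
cy_3 = 7.5
cz_3 = 6.5
r_3 = 1.5
cx_4 = 7.25
cy_4 = 9.25
cz_4 = 5.5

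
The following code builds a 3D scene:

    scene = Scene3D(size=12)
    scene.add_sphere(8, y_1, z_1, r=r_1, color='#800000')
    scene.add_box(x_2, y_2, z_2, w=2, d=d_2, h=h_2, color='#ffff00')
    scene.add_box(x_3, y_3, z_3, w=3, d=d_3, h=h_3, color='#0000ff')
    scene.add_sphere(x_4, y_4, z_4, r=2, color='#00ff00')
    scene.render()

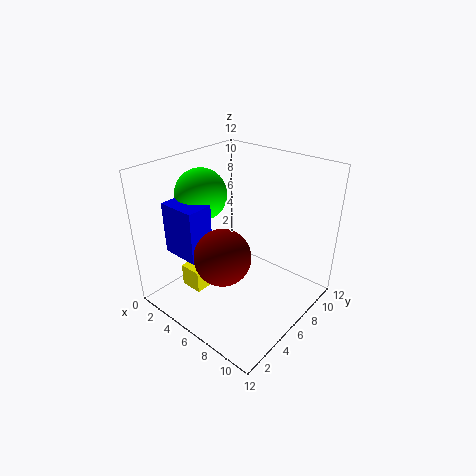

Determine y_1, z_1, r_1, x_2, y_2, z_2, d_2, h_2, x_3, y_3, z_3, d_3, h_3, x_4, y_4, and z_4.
y_1 = 2; z_1 = 7; r_1 = 2; x_2 = 2; y_2 = 3; z_2 = 1; d_2 = 3; h_2 = 2; x_3 = 3; y_3 = 1; z_3 = 6; d_3 = 2; h_3 = 4; x_4 = 4; y_4 = 4; z_4 = 10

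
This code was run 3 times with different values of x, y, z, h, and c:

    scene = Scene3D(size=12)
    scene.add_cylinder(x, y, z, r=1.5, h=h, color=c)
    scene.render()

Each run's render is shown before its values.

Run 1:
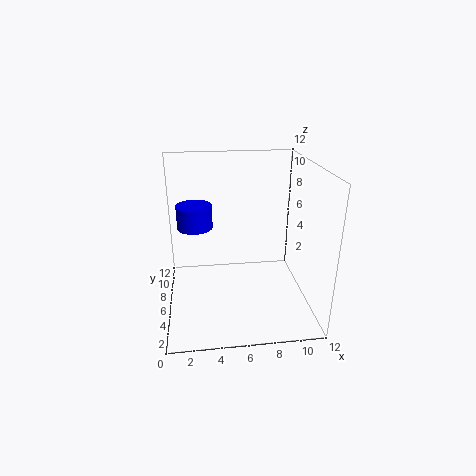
x = 2.5
y = 7.5
z = 6.5
h = 2
c = 'blue'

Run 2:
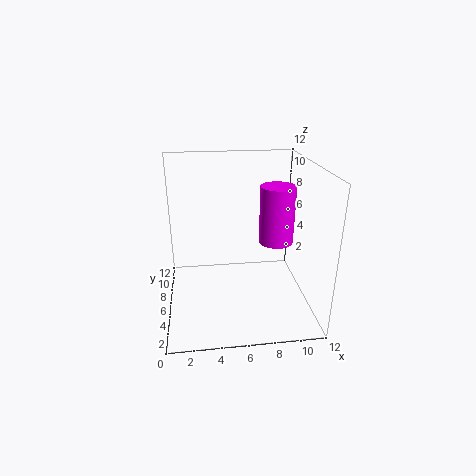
x = 9.5
y = 7
z = 5
h = 5
c = 'magenta'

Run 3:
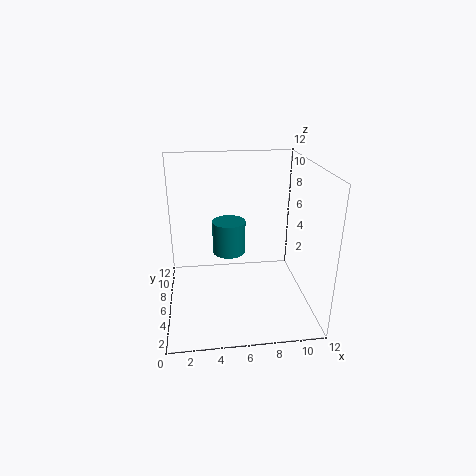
x = 5.5
y = 8.5
z = 3.5
h = 3
c = 'teal'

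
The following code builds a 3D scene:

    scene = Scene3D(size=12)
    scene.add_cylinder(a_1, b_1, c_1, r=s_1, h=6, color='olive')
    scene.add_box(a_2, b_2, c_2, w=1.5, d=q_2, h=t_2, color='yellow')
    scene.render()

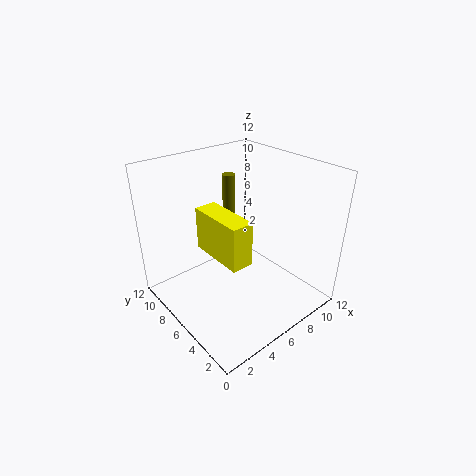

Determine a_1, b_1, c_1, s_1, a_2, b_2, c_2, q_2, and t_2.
a_1 = 5.5, b_1 = 6.5, c_1 = 5.5, s_1 = 0.5, a_2 = 1.5, b_2 = 1, c_2 = 7.5, q_2 = 4, t_2 = 3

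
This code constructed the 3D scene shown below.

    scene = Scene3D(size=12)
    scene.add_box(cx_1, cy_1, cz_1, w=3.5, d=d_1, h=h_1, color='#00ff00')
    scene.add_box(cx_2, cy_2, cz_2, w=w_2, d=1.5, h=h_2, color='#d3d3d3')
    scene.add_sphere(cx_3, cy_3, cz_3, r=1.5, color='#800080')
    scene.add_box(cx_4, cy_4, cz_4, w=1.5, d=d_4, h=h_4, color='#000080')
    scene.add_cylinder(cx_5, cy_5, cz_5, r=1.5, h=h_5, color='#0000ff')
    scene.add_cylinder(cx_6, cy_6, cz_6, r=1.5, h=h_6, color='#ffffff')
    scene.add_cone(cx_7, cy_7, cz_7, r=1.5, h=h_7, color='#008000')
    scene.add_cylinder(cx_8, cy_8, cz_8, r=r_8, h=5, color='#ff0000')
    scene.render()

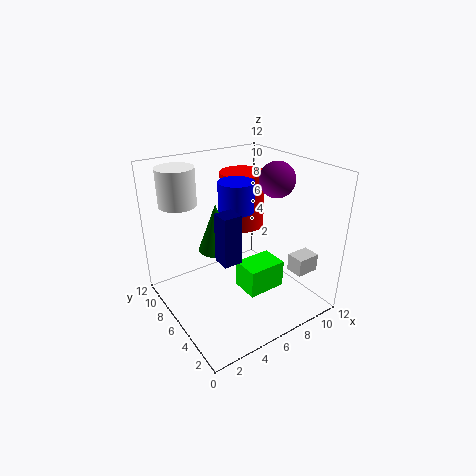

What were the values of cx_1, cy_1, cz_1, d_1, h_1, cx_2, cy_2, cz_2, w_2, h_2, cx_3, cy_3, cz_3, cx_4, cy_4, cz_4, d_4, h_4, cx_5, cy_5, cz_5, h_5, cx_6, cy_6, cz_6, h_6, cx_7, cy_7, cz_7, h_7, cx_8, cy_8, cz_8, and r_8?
cx_1 = 6.5, cy_1 = 4.5, cz_1 = 0.5, d_1 = 2.5, h_1 = 2.5, cx_2 = 9.5, cy_2 = 2, cz_2 = 3, w_2 = 2, h_2 = 1.5, cx_3 = 9.5, cy_3 = 5.5, cz_3 = 10.5, cx_4 = 3.5, cy_4 = 4, cz_4 = 5, d_4 = 1.5, h_4 = 4, cx_5 = 6.5, cy_5 = 7, cz_5 = 8, h_5 = 2.5, cx_6 = 2, cy_6 = 8.5, cz_6 = 9, h_6 = 3, cx_7 = 4.5, cy_7 = 7, cz_7 = 5, h_7 = 4, cx_8 = 8.5, cy_8 = 9, cz_8 = 5.5, r_8 = 2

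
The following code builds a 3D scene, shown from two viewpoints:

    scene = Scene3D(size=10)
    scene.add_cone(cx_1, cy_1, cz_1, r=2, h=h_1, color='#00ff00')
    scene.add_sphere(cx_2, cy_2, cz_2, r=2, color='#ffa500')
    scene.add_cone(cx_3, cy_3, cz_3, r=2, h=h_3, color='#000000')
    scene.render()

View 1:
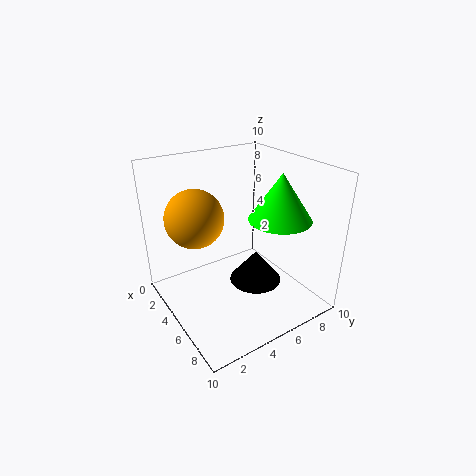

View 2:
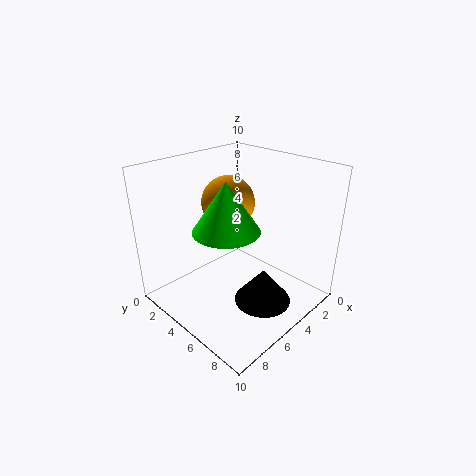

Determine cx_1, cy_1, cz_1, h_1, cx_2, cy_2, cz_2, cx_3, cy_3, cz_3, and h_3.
cx_1 = 7.5, cy_1 = 6.5, cz_1 = 7, h_1 = 3, cx_2 = 3.5, cy_2 = 2.5, cz_2 = 6.5, cx_3 = 4.5, cy_3 = 7, cz_3 = 0.5, h_3 = 2.5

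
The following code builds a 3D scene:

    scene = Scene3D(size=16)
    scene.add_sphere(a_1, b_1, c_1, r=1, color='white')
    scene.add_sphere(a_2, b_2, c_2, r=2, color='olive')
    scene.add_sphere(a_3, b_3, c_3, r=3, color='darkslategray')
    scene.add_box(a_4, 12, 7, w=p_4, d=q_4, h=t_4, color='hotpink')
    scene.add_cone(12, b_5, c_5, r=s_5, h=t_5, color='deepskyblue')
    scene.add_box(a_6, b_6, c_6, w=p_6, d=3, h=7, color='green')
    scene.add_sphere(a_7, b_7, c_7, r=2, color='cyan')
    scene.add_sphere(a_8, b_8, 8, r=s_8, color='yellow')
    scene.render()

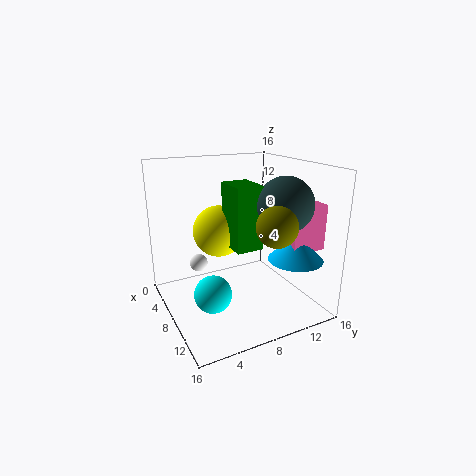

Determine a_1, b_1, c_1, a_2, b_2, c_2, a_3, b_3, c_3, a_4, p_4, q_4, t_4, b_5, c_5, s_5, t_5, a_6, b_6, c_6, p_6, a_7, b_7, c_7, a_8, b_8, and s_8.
a_1 = 6
b_1 = 4
c_1 = 5
a_2 = 14
b_2 = 9
c_2 = 11
a_3 = 11
b_3 = 12
c_3 = 12
a_4 = 11
p_4 = 2
q_4 = 4
t_4 = 5
b_5 = 13
c_5 = 6
s_5 = 3
t_5 = 3
a_6 = 6
b_6 = 7
c_6 = 7
p_6 = 4
a_7 = 10
b_7 = 4
c_7 = 3
a_8 = 5
b_8 = 7
s_8 = 3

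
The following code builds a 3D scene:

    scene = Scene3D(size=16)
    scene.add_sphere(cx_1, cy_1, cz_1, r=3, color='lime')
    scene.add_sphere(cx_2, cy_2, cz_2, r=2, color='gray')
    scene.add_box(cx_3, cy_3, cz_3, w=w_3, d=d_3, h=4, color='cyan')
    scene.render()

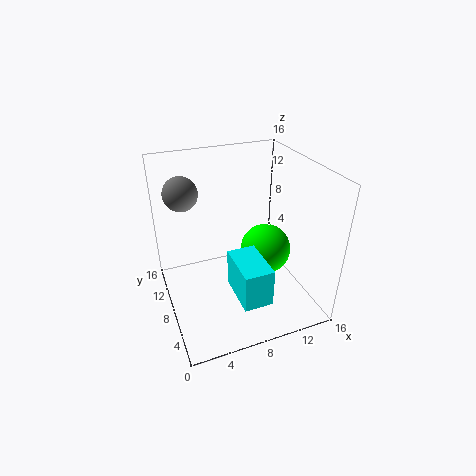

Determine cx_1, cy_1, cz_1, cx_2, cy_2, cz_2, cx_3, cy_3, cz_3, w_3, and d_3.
cx_1 = 12, cy_1 = 9, cz_1 = 5, cx_2 = 3, cy_2 = 13, cz_2 = 12, cx_3 = 6, cy_3 = 1, cz_3 = 4, w_3 = 3, d_3 = 5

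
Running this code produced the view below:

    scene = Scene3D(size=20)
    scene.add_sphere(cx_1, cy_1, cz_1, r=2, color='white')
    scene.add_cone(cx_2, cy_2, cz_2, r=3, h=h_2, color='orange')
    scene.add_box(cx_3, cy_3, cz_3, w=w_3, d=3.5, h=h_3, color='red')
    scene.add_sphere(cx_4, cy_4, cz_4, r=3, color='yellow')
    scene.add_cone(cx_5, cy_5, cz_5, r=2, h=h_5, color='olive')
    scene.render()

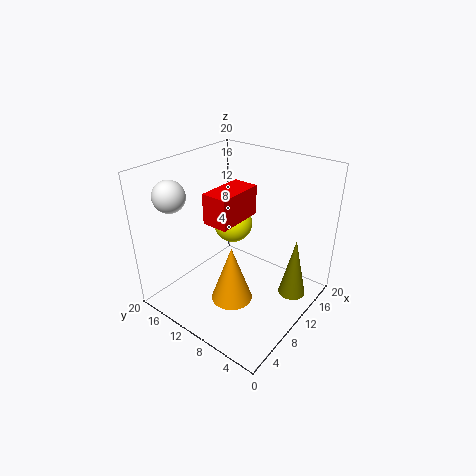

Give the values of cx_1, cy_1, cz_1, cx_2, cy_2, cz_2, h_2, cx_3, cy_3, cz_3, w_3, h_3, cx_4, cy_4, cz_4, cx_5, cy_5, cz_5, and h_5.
cx_1 = 2.5; cy_1 = 14.5; cz_1 = 17.5; cx_2 = 8.5; cy_2 = 10; cz_2 = 0.5; h_2 = 8.5; cx_3 = 5.5; cy_3 = 8.5; cz_3 = 13.5; w_3 = 6.5; h_3 = 4; cx_4 = 14.5; cy_4 = 14.5; cz_4 = 9; cx_5 = 15; cy_5 = 3.5; cz_5 = 0.5; h_5 = 9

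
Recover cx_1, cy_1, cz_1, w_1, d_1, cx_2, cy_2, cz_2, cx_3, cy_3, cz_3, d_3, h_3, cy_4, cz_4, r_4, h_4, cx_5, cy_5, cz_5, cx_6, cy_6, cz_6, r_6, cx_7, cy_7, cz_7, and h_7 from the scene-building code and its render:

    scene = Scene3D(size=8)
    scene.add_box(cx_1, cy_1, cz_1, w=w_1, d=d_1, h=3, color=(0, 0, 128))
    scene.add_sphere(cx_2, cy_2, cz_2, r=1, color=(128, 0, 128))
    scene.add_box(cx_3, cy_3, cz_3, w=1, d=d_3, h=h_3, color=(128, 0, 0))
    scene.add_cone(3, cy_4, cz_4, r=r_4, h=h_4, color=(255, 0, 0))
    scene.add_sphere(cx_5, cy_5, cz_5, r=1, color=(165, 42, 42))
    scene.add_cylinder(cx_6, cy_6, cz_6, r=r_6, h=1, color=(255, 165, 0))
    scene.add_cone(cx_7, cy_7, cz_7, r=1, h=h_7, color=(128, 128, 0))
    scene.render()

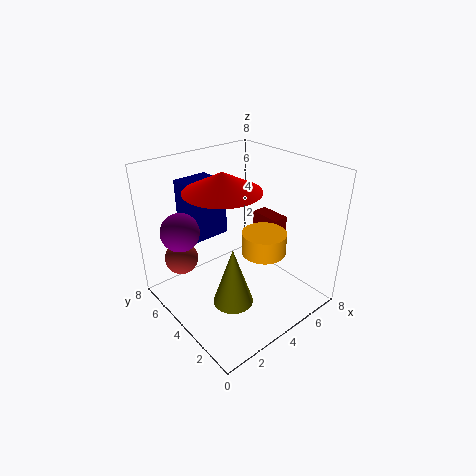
cx_1 = 2; cy_1 = 5; cz_1 = 4; w_1 = 2; d_1 = 2; cx_2 = 1; cy_2 = 5; cz_2 = 5; cx_3 = 7; cy_3 = 4; cz_3 = 2; d_3 = 2; h_3 = 2; cy_4 = 4; cz_4 = 7; r_4 = 2; h_4 = 1; cx_5 = 2; cy_5 = 7; cz_5 = 2; cx_6 = 3; cy_6 = 1; cz_6 = 5; r_6 = 1; cx_7 = 2; cy_7 = 2; cz_7 = 2; h_7 = 3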